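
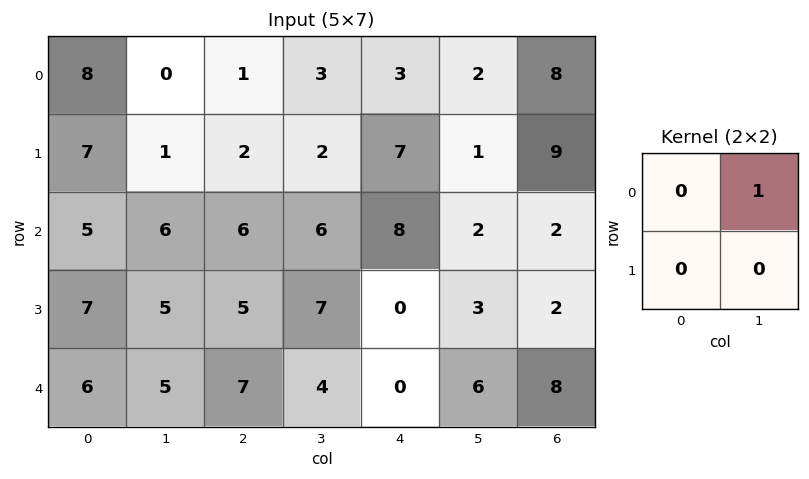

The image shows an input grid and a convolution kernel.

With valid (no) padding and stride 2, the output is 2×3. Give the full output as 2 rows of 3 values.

Output[0,0]: The receptive field on the input at this output position is [8 0 / 7 1]. Elementwise product with the kernel and sum: 0·1.

0 3 2
6 6 2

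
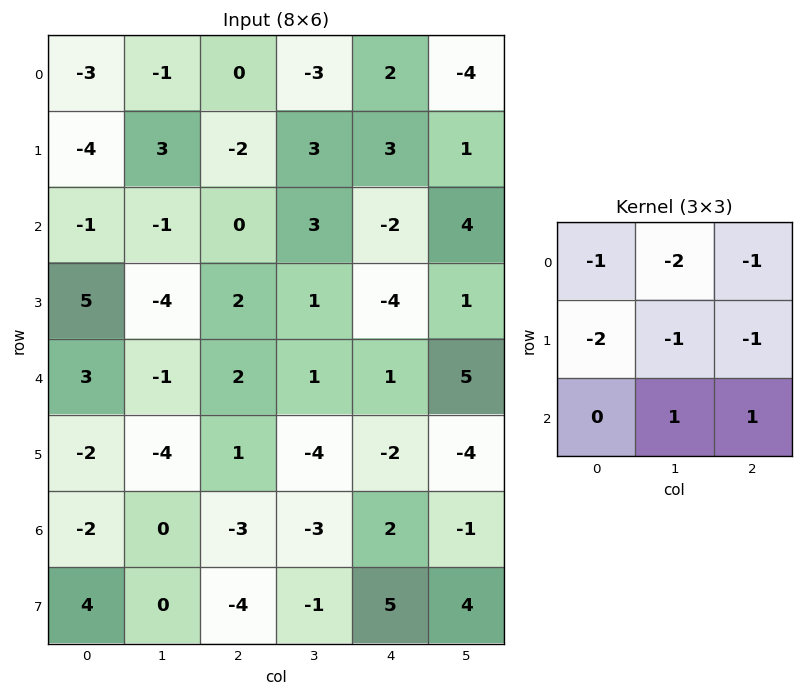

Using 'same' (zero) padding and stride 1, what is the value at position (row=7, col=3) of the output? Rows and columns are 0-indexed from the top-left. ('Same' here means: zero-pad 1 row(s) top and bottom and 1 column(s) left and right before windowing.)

The receptive field on the zero-padded input at this output position is [-3 -3 2 / -4 -1 5 / 0 0 0]. Elementwise product with the kernel and sum: -3·-1 + -3·-2 + 2·-1 + -4·-2 + -1·-1 + 5·-1 + 0·1 + 0·1.

11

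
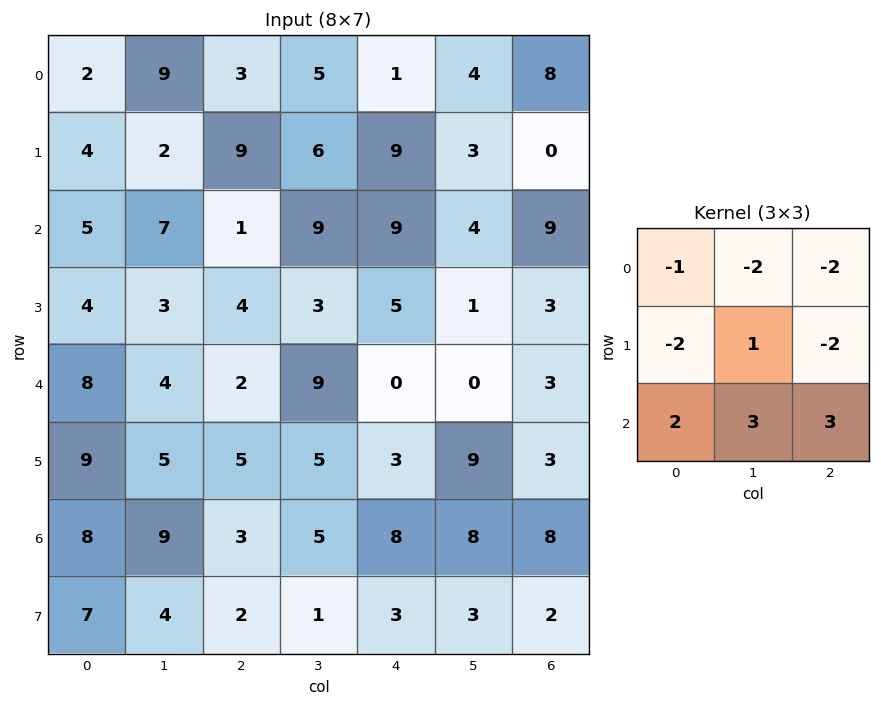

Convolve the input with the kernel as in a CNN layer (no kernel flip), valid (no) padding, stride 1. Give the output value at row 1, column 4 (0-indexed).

-25

The receptive field on the input at this output position is [9 3 0 / 9 4 9 / 5 1 3]. Elementwise product with the kernel and sum: 9·-1 + 3·-2 + 0·-2 + 9·-2 + 4·1 + 9·-2 + 5·2 + 1·3 + 3·3.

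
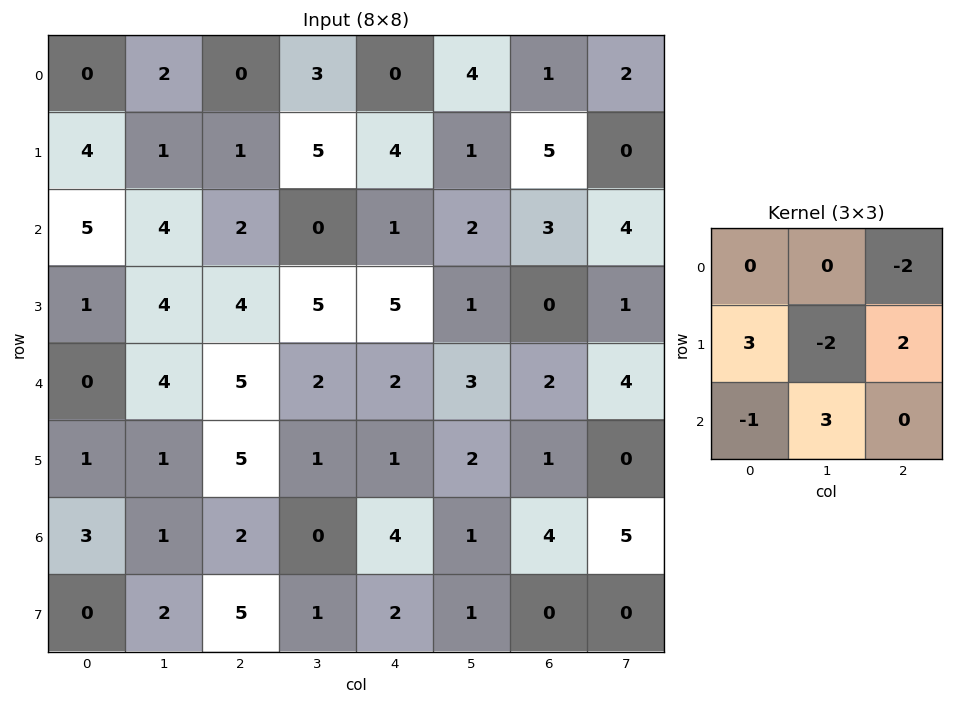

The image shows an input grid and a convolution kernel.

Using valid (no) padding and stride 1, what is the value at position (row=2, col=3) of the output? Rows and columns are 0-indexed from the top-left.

7

The receptive field on the input at this output position is [0 1 2 / 5 5 1 / 2 2 3]. Elementwise product with the kernel and sum: 2·-2 + 5·3 + 5·-2 + 1·2 + 2·-1 + 2·3.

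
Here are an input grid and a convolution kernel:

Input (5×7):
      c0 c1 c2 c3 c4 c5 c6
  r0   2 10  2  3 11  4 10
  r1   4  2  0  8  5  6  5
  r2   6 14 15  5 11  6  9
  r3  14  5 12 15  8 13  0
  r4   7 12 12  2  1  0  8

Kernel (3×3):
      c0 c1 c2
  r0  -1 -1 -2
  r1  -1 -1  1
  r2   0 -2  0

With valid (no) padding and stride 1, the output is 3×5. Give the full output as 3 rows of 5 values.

-50 -42 -40 -51 -53
-21 -66 -57 -51 -55
-81 -65 -65 -40 -56

Output[0,0]: The receptive field on the input at this output position is [2 10 2 / 4 2 0 / 6 14 15]. Elementwise product with the kernel and sum: 2·-1 + 10·-1 + 2·-2 + 4·-1 + 2·-1 + 0·1 + 14·-2.
Output[0,1]: The receptive field on the input at this output position is [10 2 3 / 2 0 8 / 14 15 5]. Elementwise product with the kernel and sum: 10·-1 + 2·-1 + 3·-2 + 2·-1 + 0·-1 + 8·1 + 15·-2.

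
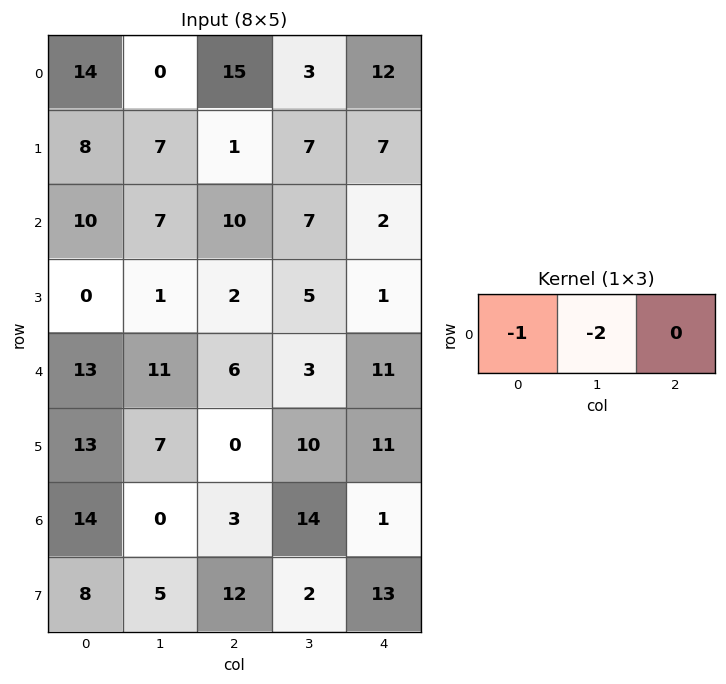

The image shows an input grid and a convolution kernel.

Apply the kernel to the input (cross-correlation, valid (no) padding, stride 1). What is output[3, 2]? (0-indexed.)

-12

The receptive field on the input at this output position is [2 5 1]. Elementwise product with the kernel and sum: 2·-1 + 5·-2.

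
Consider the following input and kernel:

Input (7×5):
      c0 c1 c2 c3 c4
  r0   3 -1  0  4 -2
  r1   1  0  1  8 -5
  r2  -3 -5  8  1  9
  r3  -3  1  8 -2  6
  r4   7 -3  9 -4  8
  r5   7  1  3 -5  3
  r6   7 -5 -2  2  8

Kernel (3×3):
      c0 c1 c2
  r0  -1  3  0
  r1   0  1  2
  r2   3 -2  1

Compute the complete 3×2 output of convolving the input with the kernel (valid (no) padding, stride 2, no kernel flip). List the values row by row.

Output[0,0]: The receptive field on the input at this output position is [3 -1 0 / 1 0 1 / -3 -5 8]. Elementwise product with the kernel and sum: 3·-1 + -1·3 + 0·1 + 1·2 + -3·3 + -5·-2 + 8·1.

5 41
41 48
20 -22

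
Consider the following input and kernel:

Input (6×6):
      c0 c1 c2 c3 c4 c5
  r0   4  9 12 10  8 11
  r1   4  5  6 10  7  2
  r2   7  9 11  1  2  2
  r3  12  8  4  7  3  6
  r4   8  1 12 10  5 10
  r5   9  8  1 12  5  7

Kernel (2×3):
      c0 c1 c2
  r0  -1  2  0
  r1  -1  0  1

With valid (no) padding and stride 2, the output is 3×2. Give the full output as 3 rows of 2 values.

Output[0,0]: The receptive field on the input at this output position is [4 9 12 / 4 5 6]. Elementwise product with the kernel and sum: 4·-1 + 9·2 + 4·-1 + 6·1.
Output[0,1]: The receptive field on the input at this output position is [12 10 8 / 6 10 7]. Elementwise product with the kernel and sum: 12·-1 + 10·2 + 6·-1 + 7·1.

16 9
3 -10
-14 12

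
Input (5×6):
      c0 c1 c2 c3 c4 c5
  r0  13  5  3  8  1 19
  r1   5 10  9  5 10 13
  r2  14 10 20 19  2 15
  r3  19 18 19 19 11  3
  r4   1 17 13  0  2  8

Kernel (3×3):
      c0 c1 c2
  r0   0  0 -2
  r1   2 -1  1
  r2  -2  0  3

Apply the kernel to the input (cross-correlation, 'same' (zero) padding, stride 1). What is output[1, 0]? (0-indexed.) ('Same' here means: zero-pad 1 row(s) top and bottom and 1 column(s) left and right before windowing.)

25

The receptive field on the zero-padded input at this output position is [0 13 5 / 0 5 10 / 0 14 10]. Elementwise product with the kernel and sum: 5·-2 + 0·2 + 5·-1 + 10·1 + 0·-2 + 10·3.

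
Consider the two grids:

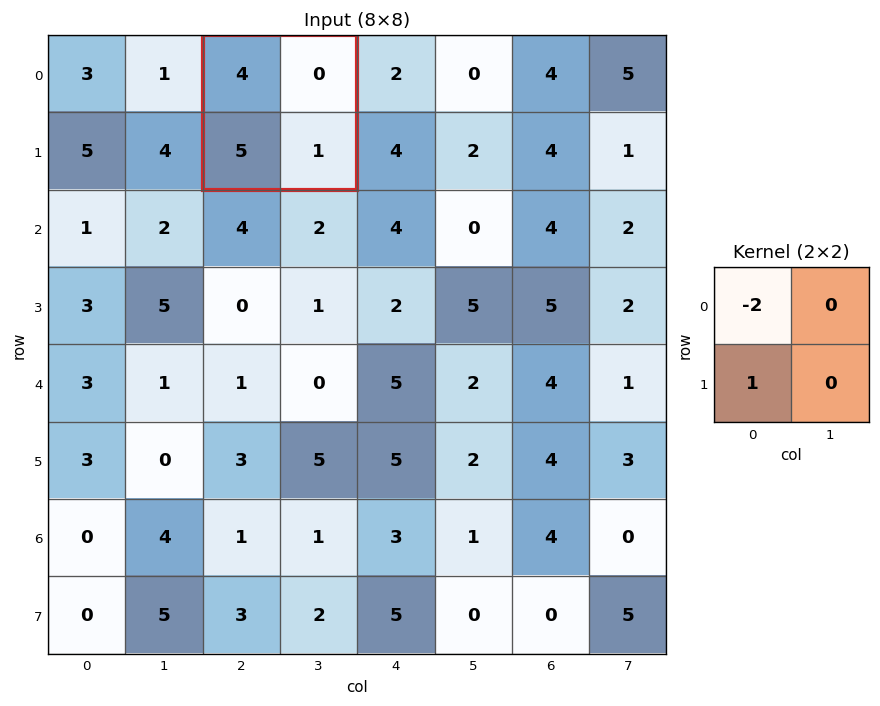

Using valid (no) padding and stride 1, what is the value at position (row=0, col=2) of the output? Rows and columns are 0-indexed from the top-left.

-3

The receptive field on the input at this output position is [4 0 / 5 1]. Elementwise product with the kernel and sum: 4·-2 + 5·1.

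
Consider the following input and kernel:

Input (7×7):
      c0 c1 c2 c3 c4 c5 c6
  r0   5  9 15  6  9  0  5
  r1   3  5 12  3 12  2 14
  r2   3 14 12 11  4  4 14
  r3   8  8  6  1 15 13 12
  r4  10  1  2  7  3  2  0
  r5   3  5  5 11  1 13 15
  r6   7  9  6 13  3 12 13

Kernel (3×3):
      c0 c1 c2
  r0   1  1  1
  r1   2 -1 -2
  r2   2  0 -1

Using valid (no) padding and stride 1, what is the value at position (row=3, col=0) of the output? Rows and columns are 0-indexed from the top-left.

The receptive field on the input at this output position is [8 8 6 / 10 1 2 / 3 5 5]. Elementwise product with the kernel and sum: 8·1 + 8·1 + 6·1 + 10·2 + 1·-1 + 2·-2 + 3·2 + 5·-1.

38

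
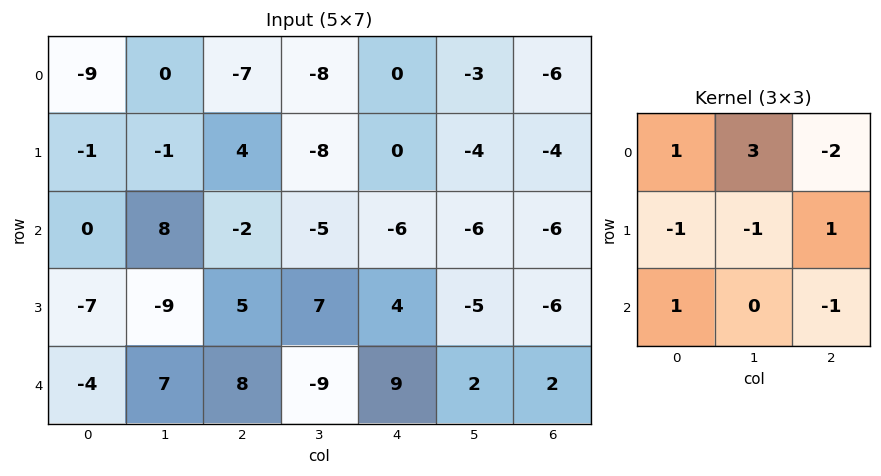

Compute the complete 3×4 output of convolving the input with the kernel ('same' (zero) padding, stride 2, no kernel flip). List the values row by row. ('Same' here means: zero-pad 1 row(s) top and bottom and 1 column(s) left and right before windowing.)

Output[0,0]: The receptive field on the zero-padded input at this output position is [0 0 0 / 0 -9 0 / 0 -1 -1]. Elementwise product with the kernel and sum: 0·1 + 0·3 + 0·-2 + 0·-1 + -9·-1 + 0·1 + 0·1 + -1·-1.
Output[0,1]: The receptive field on the zero-padded input at this output position is [0 0 0 / 0 -7 -8 / -1 4 -8]. Elementwise product with the kernel and sum: 0·1 + 0·3 + 0·-2 + 0·-1 + -7·-1 + -8·1 + -1·1 + -8·-1.

10 6 1 5
16 0 17 -9
8 -32 31 -27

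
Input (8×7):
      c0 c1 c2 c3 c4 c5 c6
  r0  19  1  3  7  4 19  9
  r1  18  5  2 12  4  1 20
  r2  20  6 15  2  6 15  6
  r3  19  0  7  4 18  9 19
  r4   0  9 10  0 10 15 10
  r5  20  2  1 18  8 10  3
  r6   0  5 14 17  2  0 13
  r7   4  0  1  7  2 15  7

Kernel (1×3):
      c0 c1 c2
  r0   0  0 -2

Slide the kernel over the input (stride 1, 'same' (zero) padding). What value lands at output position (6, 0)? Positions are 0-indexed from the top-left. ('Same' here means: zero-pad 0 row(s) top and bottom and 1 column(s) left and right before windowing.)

The receptive field on the zero-padded input at this output position is [0 0 5]. Elementwise product with the kernel and sum: 5·-2.

-10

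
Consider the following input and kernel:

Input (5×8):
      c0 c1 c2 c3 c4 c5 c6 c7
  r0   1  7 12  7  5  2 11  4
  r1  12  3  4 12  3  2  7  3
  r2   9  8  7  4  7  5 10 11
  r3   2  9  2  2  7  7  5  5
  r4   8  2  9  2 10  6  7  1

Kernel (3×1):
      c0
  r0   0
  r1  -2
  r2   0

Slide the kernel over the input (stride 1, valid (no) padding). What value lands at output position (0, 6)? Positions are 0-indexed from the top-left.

-14

The receptive field on the input at this output position is [11 / 7 / 10]. Elementwise product with the kernel and sum: 7·-2.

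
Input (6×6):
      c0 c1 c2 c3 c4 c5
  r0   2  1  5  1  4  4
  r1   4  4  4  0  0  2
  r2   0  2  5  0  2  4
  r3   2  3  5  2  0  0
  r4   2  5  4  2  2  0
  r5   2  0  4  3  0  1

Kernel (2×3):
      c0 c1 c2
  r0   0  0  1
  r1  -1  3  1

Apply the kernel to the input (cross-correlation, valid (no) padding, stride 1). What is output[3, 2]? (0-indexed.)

4

The receptive field on the input at this output position is [5 2 0 / 4 2 2]. Elementwise product with the kernel and sum: 0·1 + 4·-1 + 2·3 + 2·1.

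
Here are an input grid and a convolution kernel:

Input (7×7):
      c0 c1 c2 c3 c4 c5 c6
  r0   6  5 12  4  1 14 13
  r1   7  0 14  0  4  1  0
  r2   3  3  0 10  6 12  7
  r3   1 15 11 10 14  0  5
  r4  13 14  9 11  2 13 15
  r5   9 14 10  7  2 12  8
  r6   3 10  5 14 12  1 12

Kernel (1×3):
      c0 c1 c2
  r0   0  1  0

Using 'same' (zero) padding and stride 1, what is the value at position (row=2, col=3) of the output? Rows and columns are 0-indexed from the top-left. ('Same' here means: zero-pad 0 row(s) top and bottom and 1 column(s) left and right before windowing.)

The receptive field on the zero-padded input at this output position is [0 10 6]. Elementwise product with the kernel and sum: 10·1.

10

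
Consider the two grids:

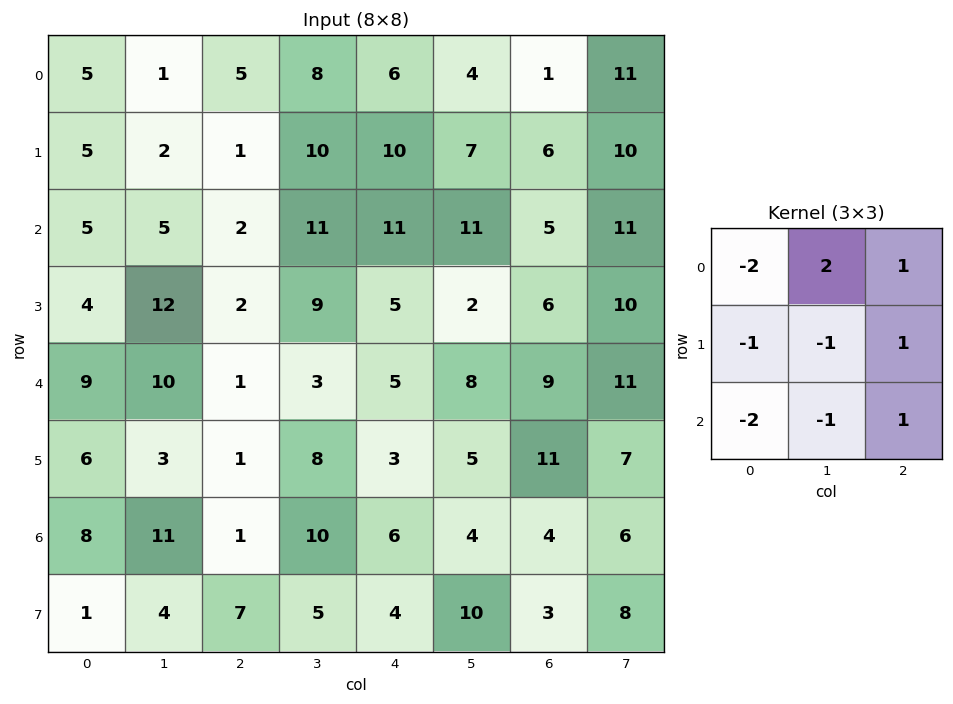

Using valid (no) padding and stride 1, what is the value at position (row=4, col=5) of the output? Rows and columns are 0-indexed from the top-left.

-2

The receptive field on the input at this output position is [8 9 11 / 5 11 7 / 4 4 6]. Elementwise product with the kernel and sum: 8·-2 + 9·2 + 11·1 + 5·-1 + 11·-1 + 7·1 + 4·-2 + 4·-1 + 6·1.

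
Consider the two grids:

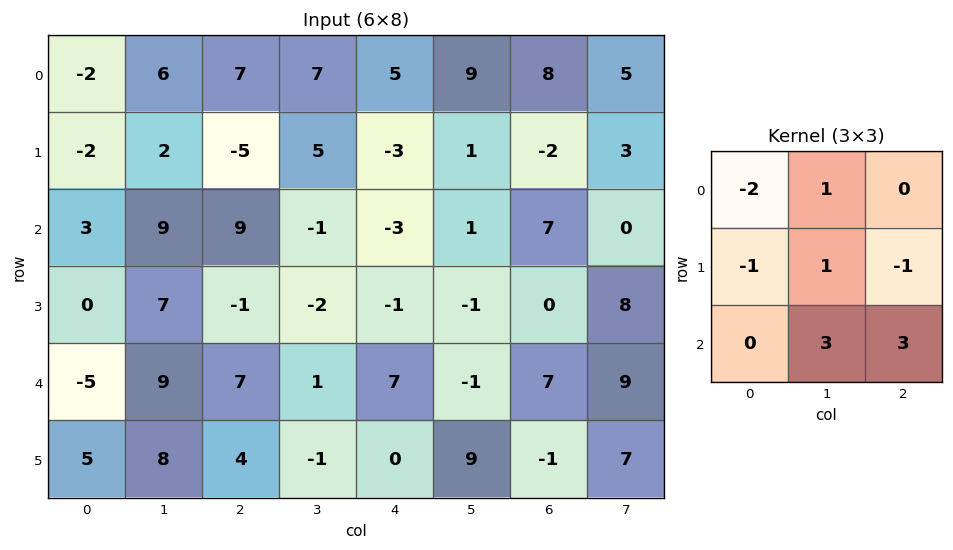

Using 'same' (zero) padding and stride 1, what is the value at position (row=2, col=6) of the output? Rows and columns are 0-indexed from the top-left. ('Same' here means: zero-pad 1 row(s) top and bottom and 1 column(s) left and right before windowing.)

The receptive field on the zero-padded input at this output position is [1 -2 3 / 1 7 0 / -1 0 8]. Elementwise product with the kernel and sum: 1·-2 + -2·1 + 1·-1 + 7·1 + 0·-1 + 0·3 + 8·3.

26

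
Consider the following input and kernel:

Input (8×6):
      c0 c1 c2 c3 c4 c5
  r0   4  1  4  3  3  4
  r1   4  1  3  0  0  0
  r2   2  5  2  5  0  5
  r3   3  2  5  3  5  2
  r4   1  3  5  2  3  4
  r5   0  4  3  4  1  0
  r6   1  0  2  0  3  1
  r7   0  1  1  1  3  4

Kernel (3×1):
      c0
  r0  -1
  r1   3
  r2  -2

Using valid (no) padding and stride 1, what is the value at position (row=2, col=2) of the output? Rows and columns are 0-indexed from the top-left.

The receptive field on the input at this output position is [2 / 5 / 5]. Elementwise product with the kernel and sum: 2·-1 + 5·3 + 5·-2.

3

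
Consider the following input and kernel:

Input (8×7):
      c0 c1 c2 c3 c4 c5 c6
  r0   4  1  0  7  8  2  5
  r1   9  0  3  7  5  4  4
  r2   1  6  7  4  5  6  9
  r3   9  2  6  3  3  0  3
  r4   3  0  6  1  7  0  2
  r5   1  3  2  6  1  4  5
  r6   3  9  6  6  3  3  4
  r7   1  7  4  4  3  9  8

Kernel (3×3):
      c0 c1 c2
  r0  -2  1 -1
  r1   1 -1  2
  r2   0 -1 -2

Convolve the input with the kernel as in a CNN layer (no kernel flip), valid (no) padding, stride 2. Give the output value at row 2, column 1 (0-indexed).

-32

The receptive field on the input at this output position is [6 1 7 / 2 6 1 / 6 6 3]. Elementwise product with the kernel and sum: 6·-2 + 1·1 + 7·-1 + 2·1 + 6·-1 + 1·2 + 6·-1 + 3·-2.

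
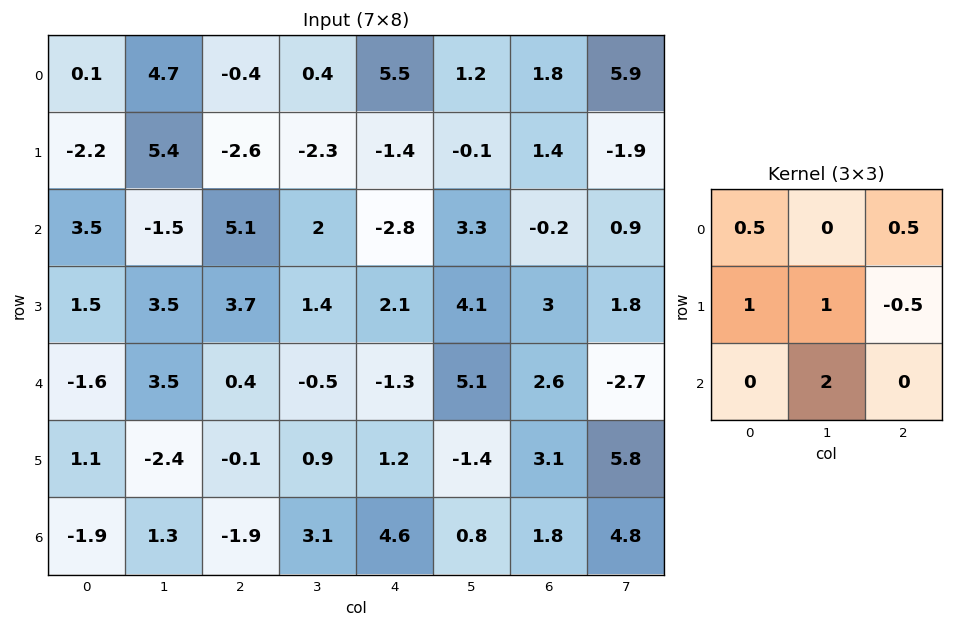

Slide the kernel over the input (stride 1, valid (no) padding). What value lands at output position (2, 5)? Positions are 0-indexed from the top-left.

13.5

The receptive field on the input at this output position is [3.3 -0.2 0.9 / 4.1 3 1.8 / 5.1 2.6 -2.7]. Elementwise product with the kernel and sum: 3.3·0.5 + 0.9·0.5 + 4.1·1 + 3·1 + 1.8·-0.5 + 2.6·2.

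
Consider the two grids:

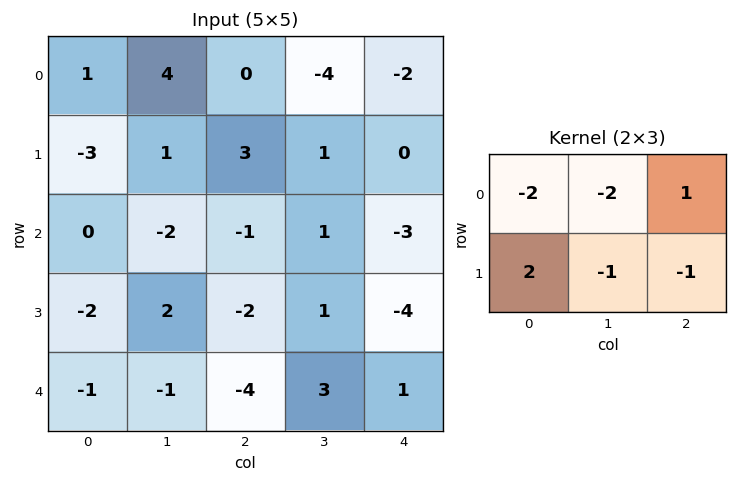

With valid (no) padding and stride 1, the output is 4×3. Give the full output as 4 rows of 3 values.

Output[0,0]: The receptive field on the input at this output position is [1 4 0 / -3 1 3]. Elementwise product with the kernel and sum: 1·-2 + 4·-2 + 0·1 + -3·2 + 1·-1 + 3·-1.

-20 -14 11
10 -11 -8
-1 12 -4
1 0 -14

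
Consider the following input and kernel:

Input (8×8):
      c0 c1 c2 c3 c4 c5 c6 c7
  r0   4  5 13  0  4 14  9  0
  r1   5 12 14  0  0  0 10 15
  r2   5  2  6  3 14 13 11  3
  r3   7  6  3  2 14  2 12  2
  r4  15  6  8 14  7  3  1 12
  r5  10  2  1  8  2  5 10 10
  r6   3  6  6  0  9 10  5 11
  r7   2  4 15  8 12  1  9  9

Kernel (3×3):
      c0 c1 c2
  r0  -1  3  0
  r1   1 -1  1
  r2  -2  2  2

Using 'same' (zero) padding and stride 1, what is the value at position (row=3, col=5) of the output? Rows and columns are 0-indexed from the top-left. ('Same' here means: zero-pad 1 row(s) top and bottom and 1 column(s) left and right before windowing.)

The receptive field on the zero-padded input at this output position is [14 13 11 / 14 2 12 / 7 3 1]. Elementwise product with the kernel and sum: 14·-1 + 13·3 + 14·1 + 2·-1 + 12·1 + 7·-2 + 3·2 + 1·2.

43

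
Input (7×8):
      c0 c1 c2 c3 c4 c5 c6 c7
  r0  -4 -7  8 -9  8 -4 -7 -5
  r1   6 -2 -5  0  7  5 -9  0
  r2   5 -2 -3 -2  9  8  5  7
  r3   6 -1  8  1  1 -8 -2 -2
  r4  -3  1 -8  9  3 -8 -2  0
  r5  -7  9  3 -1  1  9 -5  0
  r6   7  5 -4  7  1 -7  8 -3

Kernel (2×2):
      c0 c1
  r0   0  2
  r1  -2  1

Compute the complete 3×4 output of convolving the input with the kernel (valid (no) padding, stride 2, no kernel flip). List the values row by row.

Output[0,0]: The receptive field on the input at this output position is [-4 -7 / 6 -2]. Elementwise product with the kernel and sum: -7·2 + 6·-2 + -2·1.

-28 -8 -17 8
-17 -19 6 16
25 11 -9 10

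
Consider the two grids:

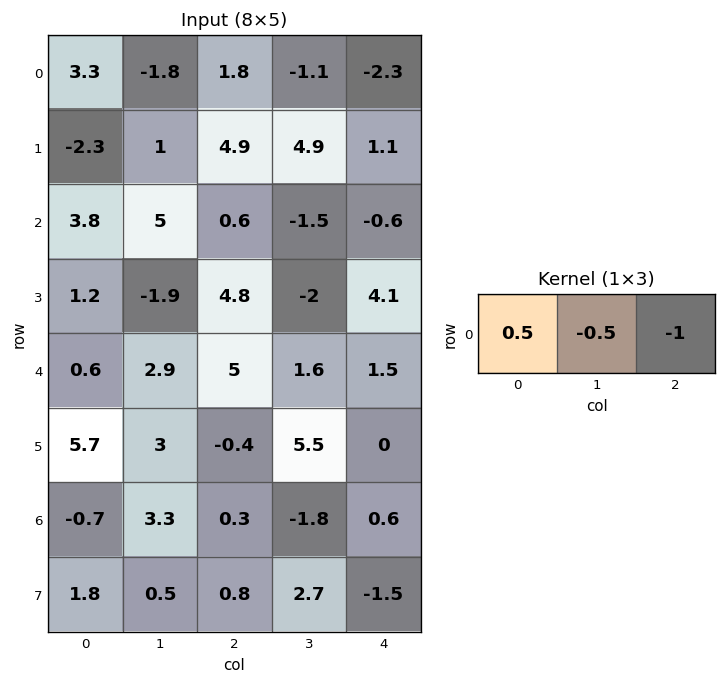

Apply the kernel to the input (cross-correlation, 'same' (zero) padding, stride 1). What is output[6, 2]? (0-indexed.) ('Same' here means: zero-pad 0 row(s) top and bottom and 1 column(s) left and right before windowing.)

3.3

The receptive field on the zero-padded input at this output position is [3.3 0.3 -1.8]. Elementwise product with the kernel and sum: 3.3·0.5 + 0.3·-0.5 + -1.8·-1.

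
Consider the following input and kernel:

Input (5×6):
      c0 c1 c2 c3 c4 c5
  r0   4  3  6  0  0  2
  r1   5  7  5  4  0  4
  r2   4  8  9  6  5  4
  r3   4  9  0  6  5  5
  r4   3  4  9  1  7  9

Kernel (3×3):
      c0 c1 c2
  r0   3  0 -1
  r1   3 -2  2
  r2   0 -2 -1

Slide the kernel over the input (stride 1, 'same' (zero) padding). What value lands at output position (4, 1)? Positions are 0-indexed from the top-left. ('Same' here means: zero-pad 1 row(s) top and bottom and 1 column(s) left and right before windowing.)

The receptive field on the zero-padded input at this output position is [4 9 0 / 3 4 9 / 0 0 0]. Elementwise product with the kernel and sum: 4·3 + 0·-1 + 3·3 + 4·-2 + 9·2 + 0·-2 + 0·-1.

31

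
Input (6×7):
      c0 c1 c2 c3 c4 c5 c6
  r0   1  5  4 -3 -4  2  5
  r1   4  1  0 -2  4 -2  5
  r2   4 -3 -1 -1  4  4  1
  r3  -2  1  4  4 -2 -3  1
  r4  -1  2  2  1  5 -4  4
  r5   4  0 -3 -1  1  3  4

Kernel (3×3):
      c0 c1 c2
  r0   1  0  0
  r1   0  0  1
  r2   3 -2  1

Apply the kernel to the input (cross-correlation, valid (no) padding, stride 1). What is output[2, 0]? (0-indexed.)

3

The receptive field on the input at this output position is [4 -3 -1 / -2 1 4 / -1 2 2]. Elementwise product with the kernel and sum: 4·1 + 4·1 + -1·3 + 2·-2 + 2·1.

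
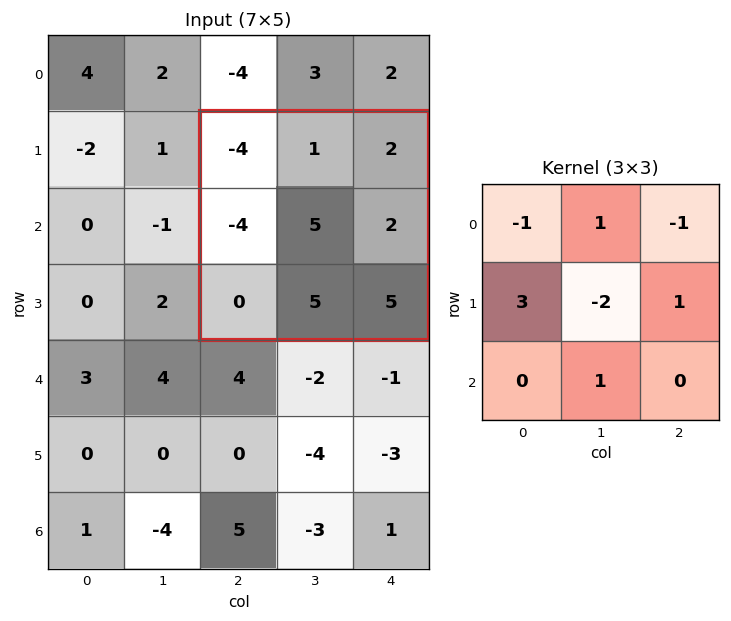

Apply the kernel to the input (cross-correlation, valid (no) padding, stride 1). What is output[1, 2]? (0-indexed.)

-12

The receptive field on the input at this output position is [-4 1 2 / -4 5 2 / 0 5 5]. Elementwise product with the kernel and sum: -4·-1 + 1·1 + 2·-1 + -4·3 + 5·-2 + 2·1 + 5·1.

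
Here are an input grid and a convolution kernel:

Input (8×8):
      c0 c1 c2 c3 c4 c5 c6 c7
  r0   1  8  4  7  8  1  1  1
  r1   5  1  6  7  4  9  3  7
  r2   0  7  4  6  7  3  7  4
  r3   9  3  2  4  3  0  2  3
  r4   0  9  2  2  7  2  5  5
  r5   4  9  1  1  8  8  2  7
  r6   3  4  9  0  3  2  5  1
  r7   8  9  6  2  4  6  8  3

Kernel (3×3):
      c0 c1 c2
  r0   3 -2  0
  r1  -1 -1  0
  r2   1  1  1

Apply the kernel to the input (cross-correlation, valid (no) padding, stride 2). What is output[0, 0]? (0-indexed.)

The receptive field on the input at this output position is [1 8 4 / 5 1 6 / 0 7 4]. Elementwise product with the kernel and sum: 1·3 + 8·-2 + 5·-1 + 1·-1 + 0·1 + 7·1 + 4·1.

-8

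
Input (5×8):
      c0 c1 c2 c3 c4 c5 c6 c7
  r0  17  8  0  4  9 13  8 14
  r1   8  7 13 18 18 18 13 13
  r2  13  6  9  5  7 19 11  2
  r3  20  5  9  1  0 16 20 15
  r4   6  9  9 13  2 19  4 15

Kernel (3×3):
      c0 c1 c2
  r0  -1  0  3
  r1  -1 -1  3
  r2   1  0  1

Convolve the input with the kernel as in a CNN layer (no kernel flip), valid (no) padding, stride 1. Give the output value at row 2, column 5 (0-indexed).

The receptive field on the input at this output position is [19 11 2 / 16 20 15 / 19 4 15]. Elementwise product with the kernel and sum: 19·-1 + 2·3 + 16·-1 + 20·-1 + 15·3 + 19·1 + 15·1.

30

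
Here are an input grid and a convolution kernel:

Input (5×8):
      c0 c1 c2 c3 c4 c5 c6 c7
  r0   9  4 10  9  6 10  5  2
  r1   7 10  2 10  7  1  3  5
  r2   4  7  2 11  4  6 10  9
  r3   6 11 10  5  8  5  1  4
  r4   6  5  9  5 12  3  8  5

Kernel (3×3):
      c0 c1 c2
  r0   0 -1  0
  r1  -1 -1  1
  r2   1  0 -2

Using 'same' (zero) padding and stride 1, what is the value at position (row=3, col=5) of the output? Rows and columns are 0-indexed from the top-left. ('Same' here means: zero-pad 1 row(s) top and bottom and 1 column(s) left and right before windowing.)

-22

The receptive field on the zero-padded input at this output position is [4 6 10 / 8 5 1 / 12 3 8]. Elementwise product with the kernel and sum: 6·-1 + 8·-1 + 5·-1 + 1·1 + 12·1 + 8·-2.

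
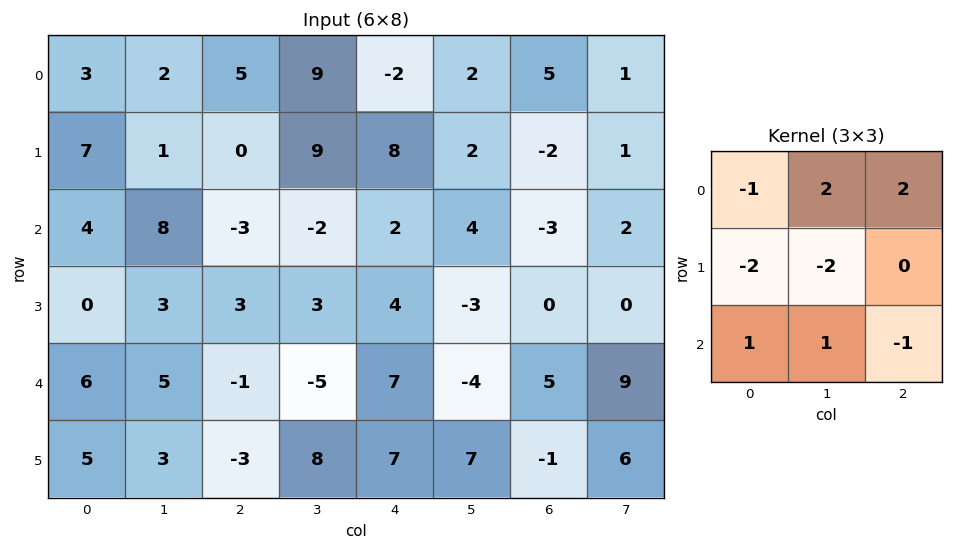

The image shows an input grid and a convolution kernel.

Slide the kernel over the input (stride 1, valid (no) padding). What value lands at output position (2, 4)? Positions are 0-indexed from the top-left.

-4

The receptive field on the input at this output position is [2 4 -3 / 4 -3 0 / 7 -4 5]. Elementwise product with the kernel and sum: 2·-1 + 4·2 + -3·2 + 4·-2 + -3·-2 + 7·1 + -4·1 + 5·-1.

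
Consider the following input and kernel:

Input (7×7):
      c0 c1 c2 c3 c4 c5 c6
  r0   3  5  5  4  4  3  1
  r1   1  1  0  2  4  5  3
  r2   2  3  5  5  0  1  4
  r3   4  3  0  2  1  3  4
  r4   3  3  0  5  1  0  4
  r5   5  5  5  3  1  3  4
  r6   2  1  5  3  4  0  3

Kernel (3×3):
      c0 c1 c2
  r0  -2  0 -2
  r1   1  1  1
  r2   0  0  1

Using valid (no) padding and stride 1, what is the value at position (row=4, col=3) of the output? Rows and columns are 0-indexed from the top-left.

The receptive field on the input at this output position is [5 1 0 / 3 1 3 / 3 4 0]. Elementwise product with the kernel and sum: 5·-2 + 0·-2 + 3·1 + 1·1 + 3·1 + 0·1.

-3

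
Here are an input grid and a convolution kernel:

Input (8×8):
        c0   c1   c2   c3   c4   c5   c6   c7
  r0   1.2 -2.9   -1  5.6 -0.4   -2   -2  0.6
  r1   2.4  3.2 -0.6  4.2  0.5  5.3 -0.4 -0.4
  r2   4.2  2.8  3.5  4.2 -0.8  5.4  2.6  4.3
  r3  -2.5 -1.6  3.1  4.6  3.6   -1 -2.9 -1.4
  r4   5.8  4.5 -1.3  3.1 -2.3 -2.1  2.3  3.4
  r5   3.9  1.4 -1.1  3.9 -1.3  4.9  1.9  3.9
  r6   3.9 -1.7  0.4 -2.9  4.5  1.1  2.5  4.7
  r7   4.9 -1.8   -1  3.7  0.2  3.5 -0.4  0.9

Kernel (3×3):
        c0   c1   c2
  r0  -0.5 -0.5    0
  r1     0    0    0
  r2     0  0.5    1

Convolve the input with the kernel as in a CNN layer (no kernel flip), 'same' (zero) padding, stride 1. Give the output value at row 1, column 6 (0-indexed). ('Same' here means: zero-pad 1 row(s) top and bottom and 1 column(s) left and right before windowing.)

7.6

The receptive field on the zero-padded input at this output position is [-2 -2 0.6 / 5.3 -0.4 -0.4 / 5.4 2.6 4.3]. Elementwise product with the kernel and sum: -2·-0.5 + -2·-0.5 + 2.6·0.5 + 4.3·1.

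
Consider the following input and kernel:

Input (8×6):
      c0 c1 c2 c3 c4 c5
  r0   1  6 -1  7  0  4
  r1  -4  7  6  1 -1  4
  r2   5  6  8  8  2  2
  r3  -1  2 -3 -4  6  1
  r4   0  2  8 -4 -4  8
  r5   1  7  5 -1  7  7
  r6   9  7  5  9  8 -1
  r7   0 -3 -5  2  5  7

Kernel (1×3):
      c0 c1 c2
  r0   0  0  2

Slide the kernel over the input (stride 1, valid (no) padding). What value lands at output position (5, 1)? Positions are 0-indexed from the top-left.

The receptive field on the input at this output position is [7 5 -1]. Elementwise product with the kernel and sum: -1·2.

-2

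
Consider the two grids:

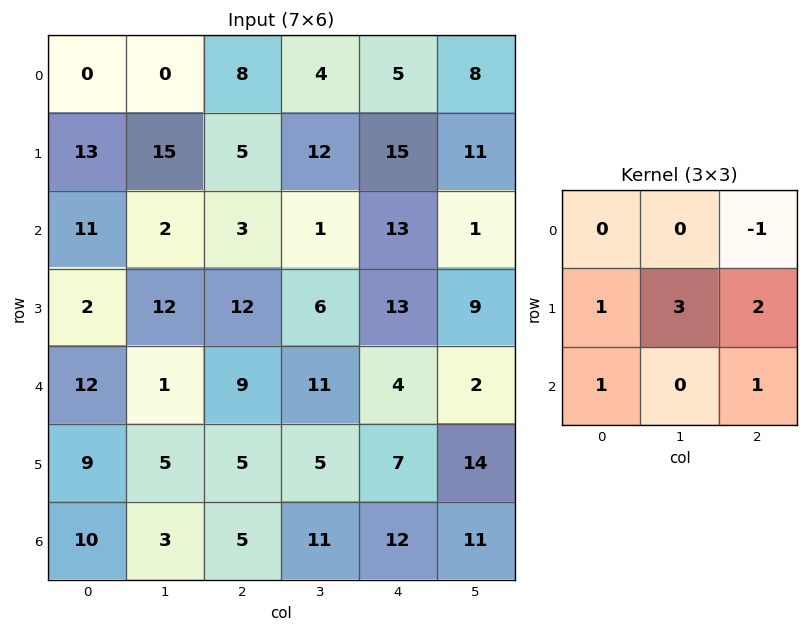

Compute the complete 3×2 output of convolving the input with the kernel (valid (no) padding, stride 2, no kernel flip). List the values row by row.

74 82
80 56
40 47

Output[0,0]: The receptive field on the input at this output position is [0 0 8 / 13 15 5 / 11 2 3]. Elementwise product with the kernel and sum: 8·-1 + 13·1 + 15·3 + 5·2 + 11·1 + 3·1.
Output[0,1]: The receptive field on the input at this output position is [8 4 5 / 5 12 15 / 3 1 13]. Elementwise product with the kernel and sum: 5·-1 + 5·1 + 12·3 + 15·2 + 3·1 + 13·1.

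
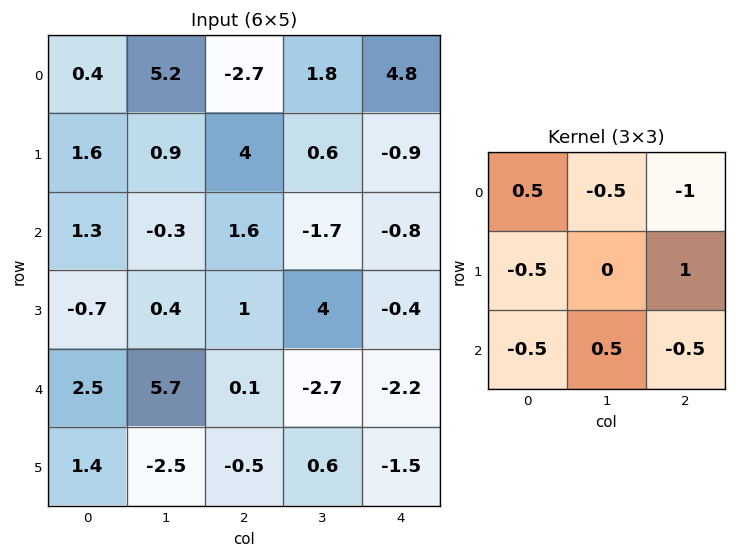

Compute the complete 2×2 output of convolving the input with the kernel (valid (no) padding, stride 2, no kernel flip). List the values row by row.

1.9 -11.2
2.1 1.25

Output[0,0]: The receptive field on the input at this output position is [0.4 5.2 -2.7 / 1.6 0.9 4 / 1.3 -0.3 1.6]. Elementwise product with the kernel and sum: 0.4·0.5 + 5.2·-0.5 + -2.7·-1 + 1.6·-0.5 + 4·1 + 1.3·-0.5 + -0.3·0.5 + 1.6·-0.5.
Output[0,1]: The receptive field on the input at this output position is [-2.7 1.8 4.8 / 4 0.6 -0.9 / 1.6 -1.7 -0.8]. Elementwise product with the kernel and sum: -2.7·0.5 + 1.8·-0.5 + 4.8·-1 + 4·-0.5 + -0.9·1 + 1.6·-0.5 + -1.7·0.5 + -0.8·-0.5.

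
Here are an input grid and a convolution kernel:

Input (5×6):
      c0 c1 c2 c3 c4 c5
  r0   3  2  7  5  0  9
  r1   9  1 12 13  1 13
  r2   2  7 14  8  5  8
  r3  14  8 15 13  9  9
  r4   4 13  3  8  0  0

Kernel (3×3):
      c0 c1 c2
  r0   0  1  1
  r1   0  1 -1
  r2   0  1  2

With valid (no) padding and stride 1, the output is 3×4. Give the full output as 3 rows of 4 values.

Output[0,0]: The receptive field on the input at this output position is [3 2 7 / 9 1 12 / 2 7 14]. Elementwise product with the kernel and sum: 2·1 + 7·1 + 1·1 + 12·-1 + 7·1 + 14·2.

33 41 35 18
44 72 48 38
33 43 25 13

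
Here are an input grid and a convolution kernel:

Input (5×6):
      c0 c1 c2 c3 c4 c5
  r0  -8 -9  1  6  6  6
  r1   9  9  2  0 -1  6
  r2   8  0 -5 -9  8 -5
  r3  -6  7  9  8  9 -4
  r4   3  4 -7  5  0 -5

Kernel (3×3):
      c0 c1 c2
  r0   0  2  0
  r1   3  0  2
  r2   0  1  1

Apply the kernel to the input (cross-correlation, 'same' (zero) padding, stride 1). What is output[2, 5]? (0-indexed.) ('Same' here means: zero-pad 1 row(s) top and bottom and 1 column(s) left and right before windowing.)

The receptive field on the zero-padded input at this output position is [-1 6 0 / 8 -5 0 / 9 -4 0]. Elementwise product with the kernel and sum: 6·2 + 8·3 + 0·2 + -4·1 + 0·1.

32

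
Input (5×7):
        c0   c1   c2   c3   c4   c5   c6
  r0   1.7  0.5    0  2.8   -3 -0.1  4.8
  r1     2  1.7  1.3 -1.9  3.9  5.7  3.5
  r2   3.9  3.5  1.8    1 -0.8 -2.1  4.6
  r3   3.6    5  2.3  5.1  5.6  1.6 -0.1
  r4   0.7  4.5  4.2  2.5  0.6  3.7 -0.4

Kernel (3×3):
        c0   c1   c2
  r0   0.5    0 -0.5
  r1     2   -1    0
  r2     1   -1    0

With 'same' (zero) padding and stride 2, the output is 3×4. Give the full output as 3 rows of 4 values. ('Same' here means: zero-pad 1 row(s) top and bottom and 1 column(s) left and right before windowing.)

Output[0,0]: The receptive field on the zero-padded input at this output position is [0 0 0 / 0 1.7 0.5 / 0 2 1.7]. Elementwise product with the kernel and sum: 0·0.5 + 0·-0.5 + 0·2 + 1.7·-1 + 0·1 + 2·-1.

-3.7 1.4 2.8 -2.8
-8.35 9.7 -1.5 -4.25
-3.2 4.75 6.15 8.6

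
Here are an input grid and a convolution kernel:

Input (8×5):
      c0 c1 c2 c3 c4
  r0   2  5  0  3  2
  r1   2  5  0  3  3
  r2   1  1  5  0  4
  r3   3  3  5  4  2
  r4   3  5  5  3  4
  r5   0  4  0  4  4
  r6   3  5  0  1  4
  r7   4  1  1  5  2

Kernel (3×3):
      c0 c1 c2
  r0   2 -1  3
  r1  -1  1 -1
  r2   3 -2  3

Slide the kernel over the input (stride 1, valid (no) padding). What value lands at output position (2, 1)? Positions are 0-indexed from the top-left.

9

The receptive field on the input at this output position is [1 5 0 / 3 5 4 / 5 5 3]. Elementwise product with the kernel and sum: 1·2 + 5·-1 + 0·3 + 3·-1 + 5·1 + 4·-1 + 5·3 + 5·-2 + 3·3.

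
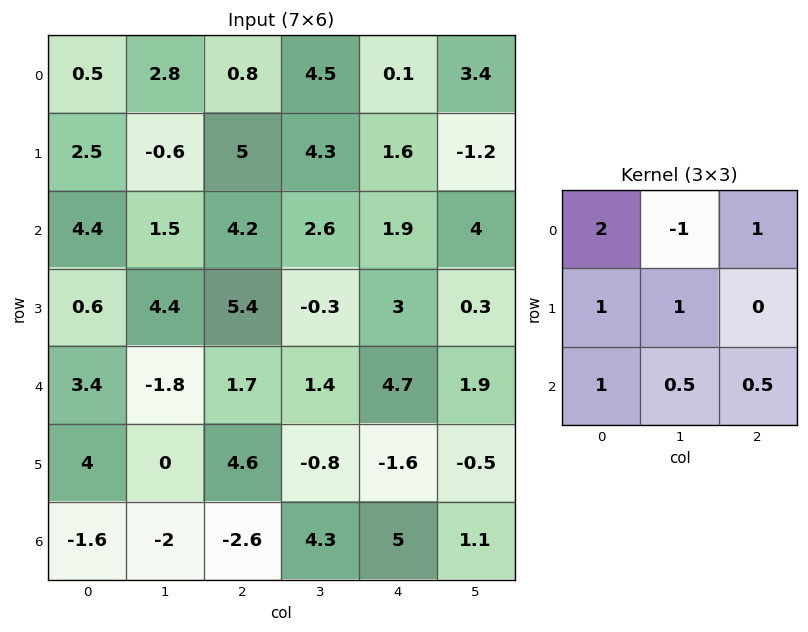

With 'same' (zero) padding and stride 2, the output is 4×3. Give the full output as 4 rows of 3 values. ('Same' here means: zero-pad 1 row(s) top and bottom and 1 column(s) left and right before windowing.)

1.45 7.65 9.1
3.8 10.75 11.65
9.2 4.9 0.95
-5.6 -10 8.8

Output[0,0]: The receptive field on the zero-padded input at this output position is [0 0 0 / 0 0.5 2.8 / 0 2.5 -0.6]. Elementwise product with the kernel and sum: 0·2 + 0·-1 + 0·1 + 0·1 + 0.5·1 + 0·1 + 2.5·0.5 + -0.6·0.5.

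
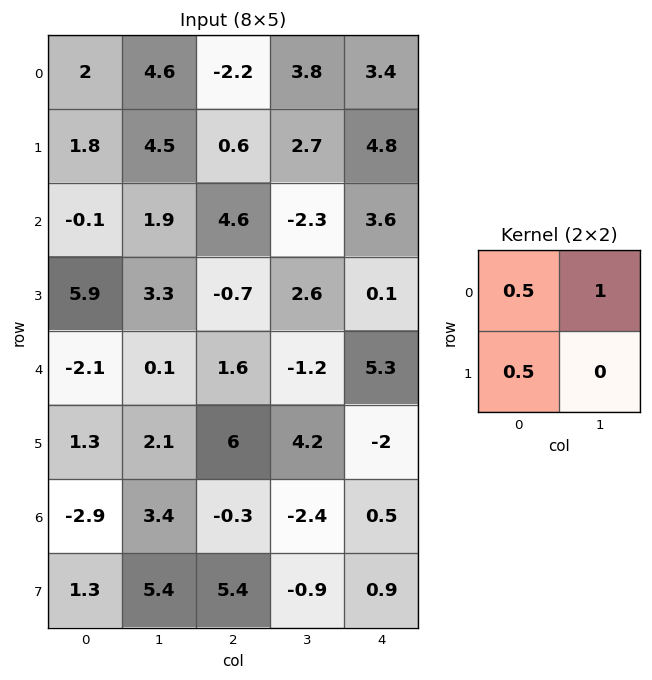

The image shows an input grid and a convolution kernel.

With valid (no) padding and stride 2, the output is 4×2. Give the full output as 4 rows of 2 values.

6.5 3
4.8 -0.35
-0.3 2.6
2.6 0.15

Output[0,0]: The receptive field on the input at this output position is [2 4.6 / 1.8 4.5]. Elementwise product with the kernel and sum: 2·0.5 + 4.6·1 + 1.8·0.5.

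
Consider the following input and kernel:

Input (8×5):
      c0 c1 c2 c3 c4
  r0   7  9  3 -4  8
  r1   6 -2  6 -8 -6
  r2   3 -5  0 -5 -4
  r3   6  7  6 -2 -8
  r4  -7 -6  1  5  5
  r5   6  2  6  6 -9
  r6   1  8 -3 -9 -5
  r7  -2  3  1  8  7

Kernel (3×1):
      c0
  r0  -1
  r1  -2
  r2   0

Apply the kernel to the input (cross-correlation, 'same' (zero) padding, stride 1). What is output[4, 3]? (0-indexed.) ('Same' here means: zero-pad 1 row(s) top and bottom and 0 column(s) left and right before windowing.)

-8

The receptive field on the zero-padded input at this output position is [-2 / 5 / 6]. Elementwise product with the kernel and sum: -2·-1 + 5·-2.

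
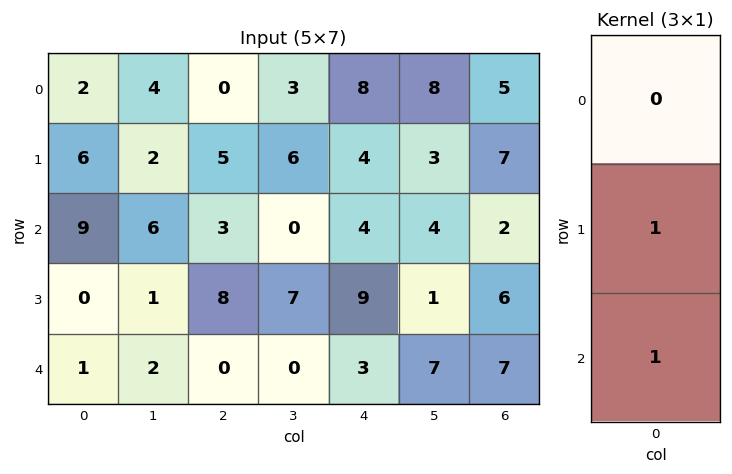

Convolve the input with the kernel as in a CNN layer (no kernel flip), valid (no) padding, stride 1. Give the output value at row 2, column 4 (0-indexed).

12

The receptive field on the input at this output position is [4 / 9 / 3]. Elementwise product with the kernel and sum: 9·1 + 3·1.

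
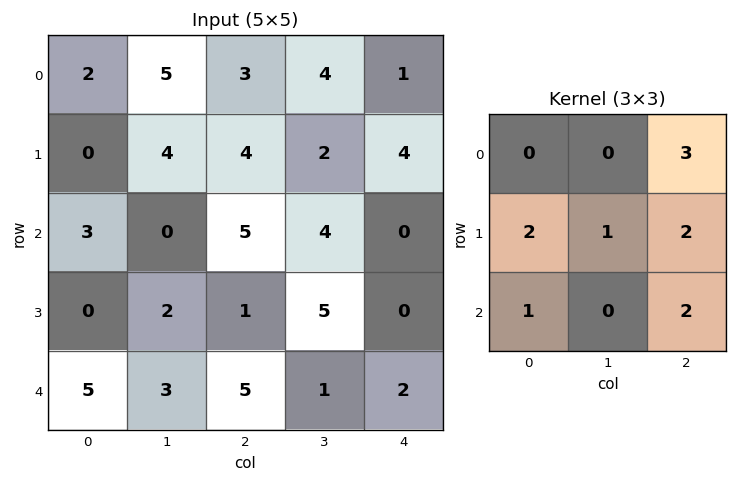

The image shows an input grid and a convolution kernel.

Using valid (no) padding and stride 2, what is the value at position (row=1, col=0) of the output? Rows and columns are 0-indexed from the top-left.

34

The receptive field on the input at this output position is [3 0 5 / 0 2 1 / 5 3 5]. Elementwise product with the kernel and sum: 5·3 + 0·2 + 2·1 + 1·2 + 5·1 + 5·2.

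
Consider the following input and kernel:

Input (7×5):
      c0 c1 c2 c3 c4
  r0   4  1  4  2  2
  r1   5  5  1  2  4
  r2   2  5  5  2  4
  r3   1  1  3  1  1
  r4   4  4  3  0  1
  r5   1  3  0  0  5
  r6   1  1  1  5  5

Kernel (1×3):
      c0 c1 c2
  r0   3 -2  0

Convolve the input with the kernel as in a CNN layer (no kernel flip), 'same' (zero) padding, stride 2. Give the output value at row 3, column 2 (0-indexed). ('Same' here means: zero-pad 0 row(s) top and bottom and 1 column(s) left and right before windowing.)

The receptive field on the zero-padded input at this output position is [5 5 0]. Elementwise product with the kernel and sum: 5·3 + 5·-2.

5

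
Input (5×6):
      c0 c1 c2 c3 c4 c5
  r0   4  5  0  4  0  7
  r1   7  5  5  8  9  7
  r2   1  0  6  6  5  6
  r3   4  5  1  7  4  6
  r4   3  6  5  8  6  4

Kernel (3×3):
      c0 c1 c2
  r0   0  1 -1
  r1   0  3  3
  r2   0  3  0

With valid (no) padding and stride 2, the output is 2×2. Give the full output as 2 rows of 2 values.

Output[0,0]: The receptive field on the input at this output position is [4 5 0 / 7 5 5 / 1 0 6]. Elementwise product with the kernel and sum: 5·1 + 0·-1 + 5·3 + 5·3 + 0·3.
Output[0,1]: The receptive field on the input at this output position is [0 4 0 / 5 8 9 / 6 6 5]. Elementwise product with the kernel and sum: 4·1 + 0·-1 + 8·3 + 9·3 + 6·3.

35 73
30 58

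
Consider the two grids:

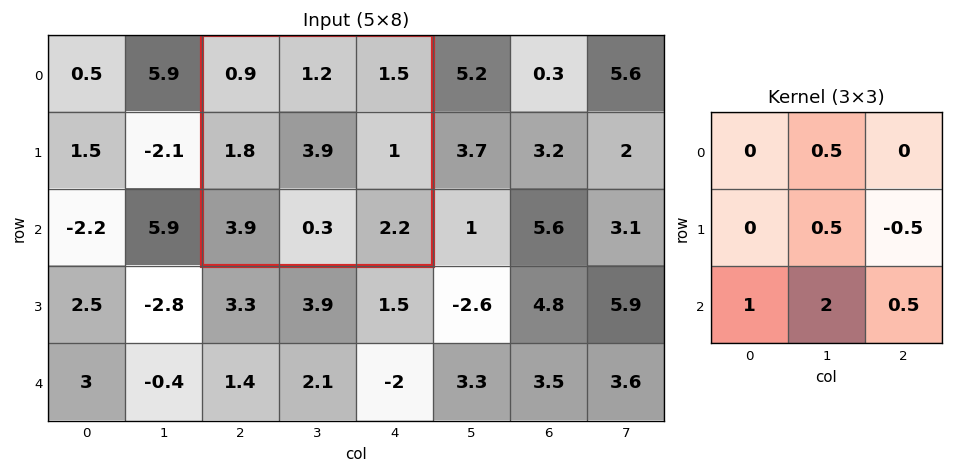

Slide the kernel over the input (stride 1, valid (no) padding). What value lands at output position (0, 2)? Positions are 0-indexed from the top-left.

The receptive field on the input at this output position is [0.9 1.2 1.5 / 1.8 3.9 1 / 3.9 0.3 2.2]. Elementwise product with the kernel and sum: 1.2·0.5 + 3.9·0.5 + 1·-0.5 + 3.9·1 + 0.3·2 + 2.2·0.5.

7.65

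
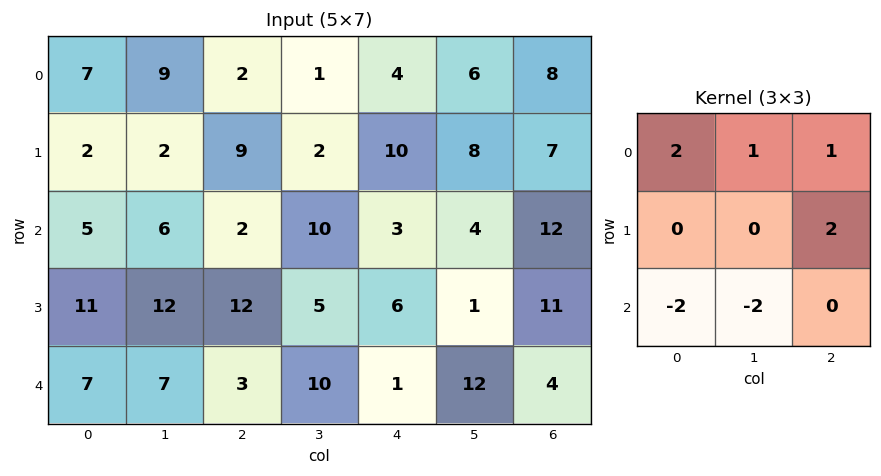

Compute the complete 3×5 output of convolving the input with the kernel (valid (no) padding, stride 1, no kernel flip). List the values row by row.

21 9 5 2 22
-27 -13 2 8 45
14 14 3 7 18

Output[0,0]: The receptive field on the input at this output position is [7 9 2 / 2 2 9 / 5 6 2]. Elementwise product with the kernel and sum: 7·2 + 9·1 + 2·1 + 9·2 + 5·-2 + 6·-2.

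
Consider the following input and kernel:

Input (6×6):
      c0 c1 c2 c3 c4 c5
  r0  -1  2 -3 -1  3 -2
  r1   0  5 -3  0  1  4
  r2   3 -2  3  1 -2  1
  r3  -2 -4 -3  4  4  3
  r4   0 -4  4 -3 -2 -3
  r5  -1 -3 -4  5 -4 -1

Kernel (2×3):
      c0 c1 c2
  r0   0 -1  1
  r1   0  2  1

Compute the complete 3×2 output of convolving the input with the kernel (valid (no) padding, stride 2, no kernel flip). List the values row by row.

2 5
-6 9
-2 7

Output[0,0]: The receptive field on the input at this output position is [-1 2 -3 / 0 5 -3]. Elementwise product with the kernel and sum: 2·-1 + -3·1 + 5·2 + -3·1.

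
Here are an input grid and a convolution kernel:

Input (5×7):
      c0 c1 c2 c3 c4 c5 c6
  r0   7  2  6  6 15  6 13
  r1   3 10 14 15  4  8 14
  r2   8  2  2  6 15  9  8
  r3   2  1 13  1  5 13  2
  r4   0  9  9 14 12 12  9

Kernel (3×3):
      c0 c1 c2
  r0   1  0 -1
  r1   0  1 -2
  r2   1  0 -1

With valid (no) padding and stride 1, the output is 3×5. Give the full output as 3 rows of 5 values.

Output[0,0]: The receptive field on the input at this output position is [7 2 6 / 3 10 14 / 8 2 2]. Elementwise product with the kernel and sum: 7·1 + 6·-1 + 10·1 + 14·-2 + 8·1 + 2·-1.

-11 -24 -15 -15 -11
-24 -15 -6 -8 -14
-28 2 -25 -22 19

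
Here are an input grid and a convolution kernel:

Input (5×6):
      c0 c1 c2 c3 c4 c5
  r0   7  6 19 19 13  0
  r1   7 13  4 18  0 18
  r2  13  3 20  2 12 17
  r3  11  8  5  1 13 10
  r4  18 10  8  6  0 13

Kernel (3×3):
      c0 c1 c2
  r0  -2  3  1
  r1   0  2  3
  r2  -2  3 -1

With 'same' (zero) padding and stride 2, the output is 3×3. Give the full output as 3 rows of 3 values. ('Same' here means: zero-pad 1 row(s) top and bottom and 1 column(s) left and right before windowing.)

40 63 -28
94 48 84
107 34 86

Output[0,0]: The receptive field on the zero-padded input at this output position is [0 0 0 / 0 7 6 / 0 7 13]. Elementwise product with the kernel and sum: 0·-2 + 0·3 + 0·1 + 7·2 + 6·3 + 0·-2 + 7·3 + 13·-1.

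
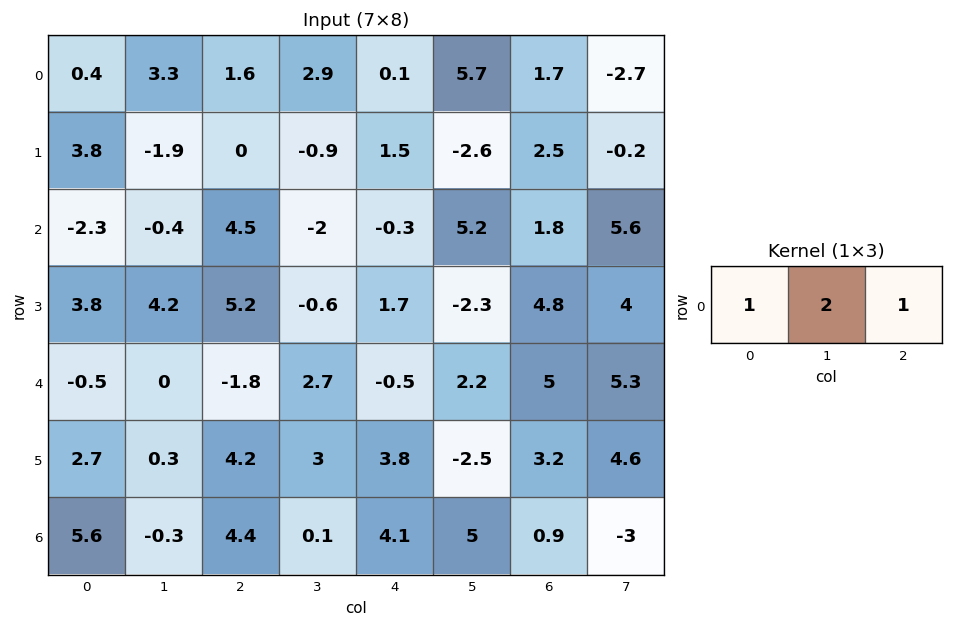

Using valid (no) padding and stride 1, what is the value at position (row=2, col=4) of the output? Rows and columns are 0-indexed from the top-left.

The receptive field on the input at this output position is [-0.3 5.2 1.8]. Elementwise product with the kernel and sum: -0.3·1 + 5.2·2 + 1.8·1.

11.9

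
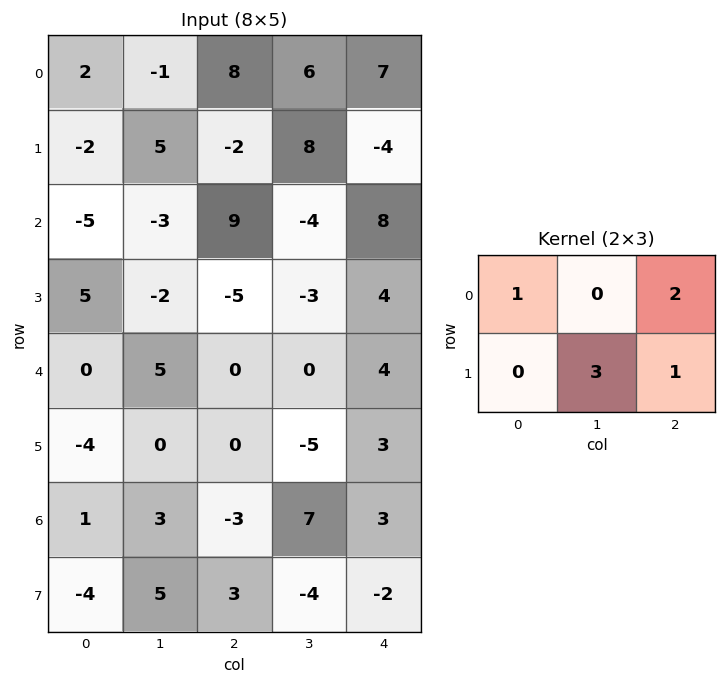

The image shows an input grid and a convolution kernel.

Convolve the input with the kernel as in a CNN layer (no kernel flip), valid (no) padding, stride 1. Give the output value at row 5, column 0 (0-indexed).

2

The receptive field on the input at this output position is [-4 0 0 / 1 3 -3]. Elementwise product with the kernel and sum: -4·1 + 0·2 + 3·3 + -3·1.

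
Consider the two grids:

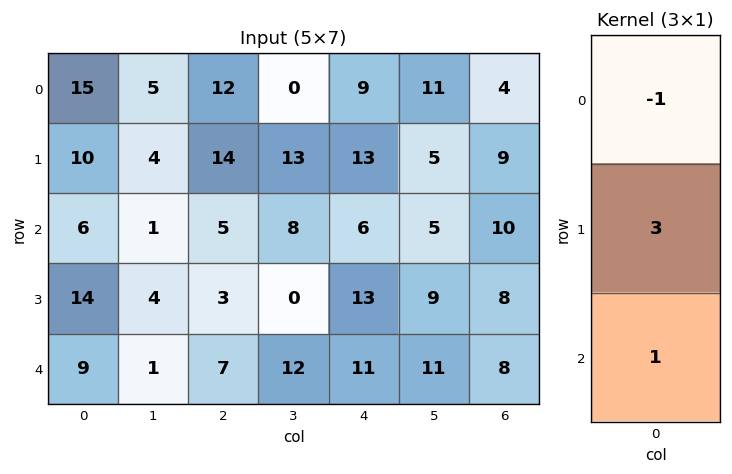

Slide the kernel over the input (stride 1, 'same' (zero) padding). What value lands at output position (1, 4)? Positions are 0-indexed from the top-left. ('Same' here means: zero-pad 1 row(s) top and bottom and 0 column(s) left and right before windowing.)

The receptive field on the zero-padded input at this output position is [9 / 13 / 6]. Elementwise product with the kernel and sum: 9·-1 + 13·3 + 6·1.

36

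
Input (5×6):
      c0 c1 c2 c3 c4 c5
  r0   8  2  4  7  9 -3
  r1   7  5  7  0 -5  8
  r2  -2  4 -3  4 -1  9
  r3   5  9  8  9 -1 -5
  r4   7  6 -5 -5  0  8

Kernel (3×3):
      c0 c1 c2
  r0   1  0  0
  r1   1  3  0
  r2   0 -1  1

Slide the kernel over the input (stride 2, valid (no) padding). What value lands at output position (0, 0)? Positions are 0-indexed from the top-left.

23

The receptive field on the input at this output position is [8 2 4 / 7 5 7 / -2 4 -3]. Elementwise product with the kernel and sum: 8·1 + 7·1 + 5·3 + 4·-1 + -3·1.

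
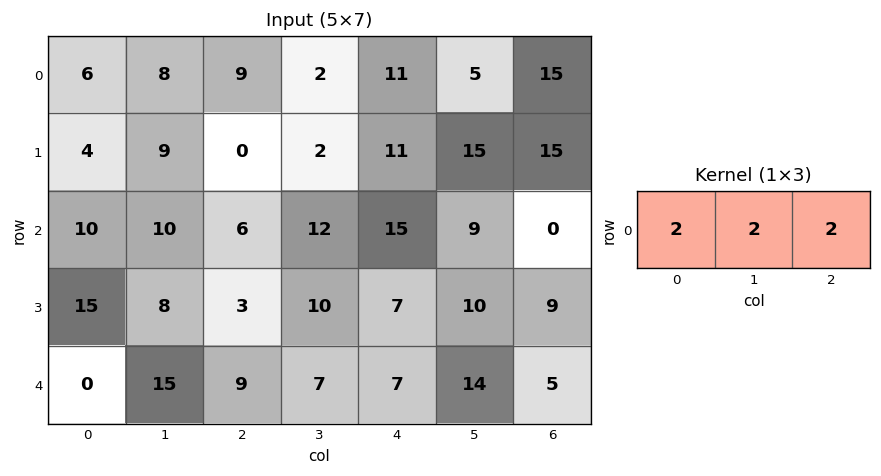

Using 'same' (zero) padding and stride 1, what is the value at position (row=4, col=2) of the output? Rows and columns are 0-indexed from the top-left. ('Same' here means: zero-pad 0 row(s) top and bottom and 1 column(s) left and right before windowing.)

The receptive field on the zero-padded input at this output position is [15 9 7]. Elementwise product with the kernel and sum: 15·2 + 9·2 + 7·2.

62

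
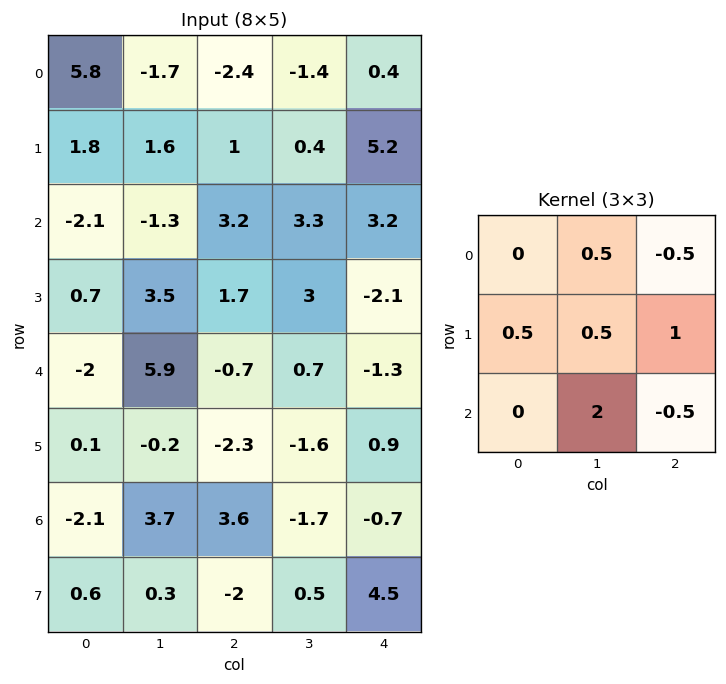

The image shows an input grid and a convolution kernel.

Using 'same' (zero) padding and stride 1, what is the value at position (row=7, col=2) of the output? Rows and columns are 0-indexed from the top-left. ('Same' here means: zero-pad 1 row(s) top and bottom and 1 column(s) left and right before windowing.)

The receptive field on the zero-padded input at this output position is [3.7 3.6 -1.7 / 0.3 -2 0.5 / 0 0 0]. Elementwise product with the kernel and sum: 3.6·0.5 + -1.7·-0.5 + 0.3·0.5 + -2·0.5 + 0.5·1 + 0·2 + 0·-0.5.

2.3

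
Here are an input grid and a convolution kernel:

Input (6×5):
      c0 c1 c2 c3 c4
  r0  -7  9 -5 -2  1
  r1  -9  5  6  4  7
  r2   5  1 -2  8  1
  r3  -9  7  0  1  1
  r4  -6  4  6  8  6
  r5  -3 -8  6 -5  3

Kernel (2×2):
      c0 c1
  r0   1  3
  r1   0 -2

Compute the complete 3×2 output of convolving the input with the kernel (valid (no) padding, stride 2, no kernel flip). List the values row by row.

10 -19
-6 20
22 40

Output[0,0]: The receptive field on the input at this output position is [-7 9 / -9 5]. Elementwise product with the kernel and sum: -7·1 + 9·3 + 5·-2.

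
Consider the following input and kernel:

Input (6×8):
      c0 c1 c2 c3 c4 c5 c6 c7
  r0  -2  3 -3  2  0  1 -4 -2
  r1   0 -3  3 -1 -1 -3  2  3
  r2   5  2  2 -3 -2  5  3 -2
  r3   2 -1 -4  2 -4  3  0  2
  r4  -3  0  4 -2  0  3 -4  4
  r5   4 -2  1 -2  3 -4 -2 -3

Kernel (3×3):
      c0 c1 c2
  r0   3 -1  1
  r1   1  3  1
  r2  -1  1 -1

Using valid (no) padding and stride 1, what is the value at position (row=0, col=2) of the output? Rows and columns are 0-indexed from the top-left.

-15

The receptive field on the input at this output position is [-3 2 0 / 3 -1 -1 / 2 -3 -2]. Elementwise product with the kernel and sum: -3·3 + 2·-1 + 0·1 + 3·1 + -1·3 + -1·1 + 2·-1 + -3·1 + -2·-1.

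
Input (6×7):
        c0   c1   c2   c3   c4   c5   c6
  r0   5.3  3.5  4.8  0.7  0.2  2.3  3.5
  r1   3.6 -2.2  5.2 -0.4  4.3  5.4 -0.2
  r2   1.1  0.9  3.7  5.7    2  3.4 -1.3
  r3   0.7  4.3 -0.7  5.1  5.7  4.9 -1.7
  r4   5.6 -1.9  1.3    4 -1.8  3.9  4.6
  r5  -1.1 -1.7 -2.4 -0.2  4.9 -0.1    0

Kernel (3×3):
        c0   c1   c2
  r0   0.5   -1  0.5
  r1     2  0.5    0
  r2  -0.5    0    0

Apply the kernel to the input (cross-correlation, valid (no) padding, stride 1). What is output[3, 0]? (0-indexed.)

The receptive field on the input at this output position is [0.7 4.3 -0.7 / 5.6 -1.9 1.3 / -1.1 -1.7 -2.4]. Elementwise product with the kernel and sum: 0.7·0.5 + 4.3·-1 + -0.7·0.5 + 5.6·2 + -1.9·0.5 + -1.1·-0.5.

6.5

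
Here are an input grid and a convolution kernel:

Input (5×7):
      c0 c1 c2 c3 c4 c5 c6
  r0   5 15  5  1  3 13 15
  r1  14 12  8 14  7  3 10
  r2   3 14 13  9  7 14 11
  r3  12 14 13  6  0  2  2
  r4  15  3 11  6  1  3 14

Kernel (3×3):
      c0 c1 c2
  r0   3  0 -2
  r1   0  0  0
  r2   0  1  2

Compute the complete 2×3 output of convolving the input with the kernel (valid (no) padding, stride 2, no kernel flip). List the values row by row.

45 32 15
8 33 30

Output[0,0]: The receptive field on the input at this output position is [5 15 5 / 14 12 8 / 3 14 13]. Elementwise product with the kernel and sum: 5·3 + 5·-2 + 14·1 + 13·2.
Output[0,1]: The receptive field on the input at this output position is [5 1 3 / 8 14 7 / 13 9 7]. Elementwise product with the kernel and sum: 5·3 + 3·-2 + 9·1 + 7·2.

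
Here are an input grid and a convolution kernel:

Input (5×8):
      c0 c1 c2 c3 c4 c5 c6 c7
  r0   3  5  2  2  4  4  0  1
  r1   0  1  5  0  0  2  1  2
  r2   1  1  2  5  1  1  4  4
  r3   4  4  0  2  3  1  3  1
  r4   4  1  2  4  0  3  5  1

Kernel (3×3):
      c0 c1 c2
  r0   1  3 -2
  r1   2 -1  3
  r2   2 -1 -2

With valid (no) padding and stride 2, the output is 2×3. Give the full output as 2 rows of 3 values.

Output[0,0]: The receptive field on the input at this output position is [3 5 2 / 0 1 5 / 1 1 2]. Elementwise product with the kernel and sum: 3·1 + 5·3 + 2·-2 + 0·2 + 1·-1 + 5·3 + 1·2 + 1·-1 + 2·-2.

25 7 10
7 22 -3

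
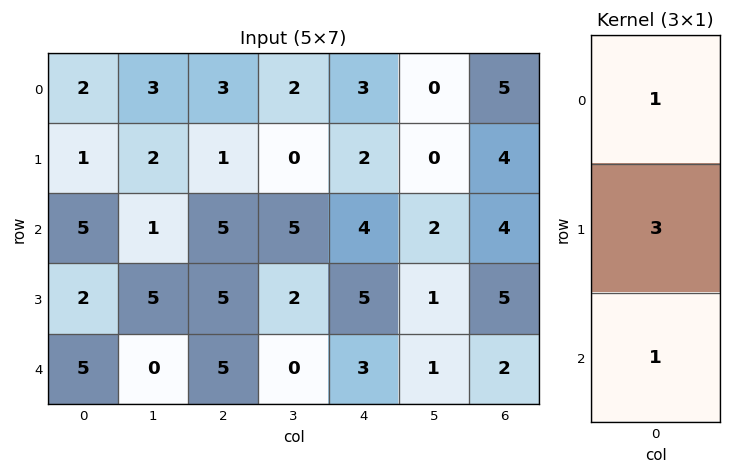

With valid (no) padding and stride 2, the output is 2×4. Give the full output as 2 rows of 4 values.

10 11 13 21
16 25 22 21

Output[0,0]: The receptive field on the input at this output position is [2 / 1 / 5]. Elementwise product with the kernel and sum: 2·1 + 1·3 + 5·1.
Output[0,1]: The receptive field on the input at this output position is [3 / 1 / 5]. Elementwise product with the kernel and sum: 3·1 + 1·3 + 5·1.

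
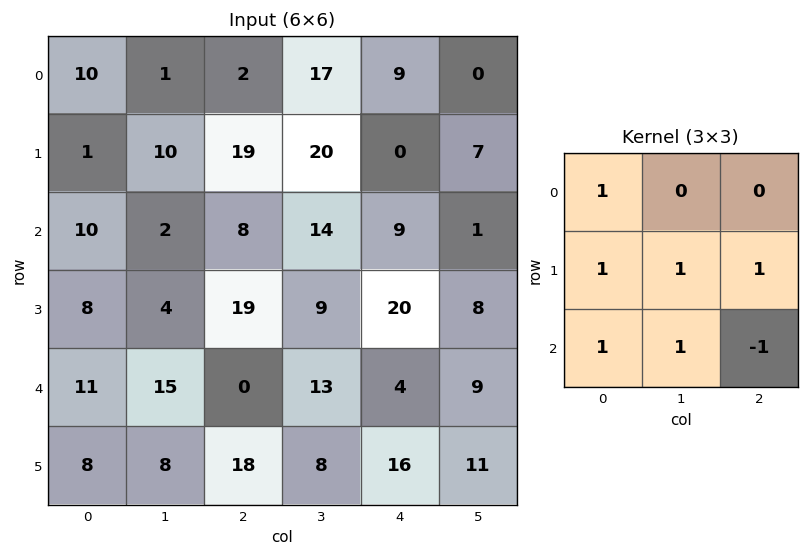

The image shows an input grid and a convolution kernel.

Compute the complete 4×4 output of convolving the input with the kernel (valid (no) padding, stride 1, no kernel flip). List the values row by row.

44 46 54 66
14 48 58 65
67 36 65 59
32 50 46 48

Output[0,0]: The receptive field on the input at this output position is [10 1 2 / 1 10 19 / 10 2 8]. Elementwise product with the kernel and sum: 10·1 + 1·1 + 10·1 + 19·1 + 10·1 + 2·1 + 8·-1.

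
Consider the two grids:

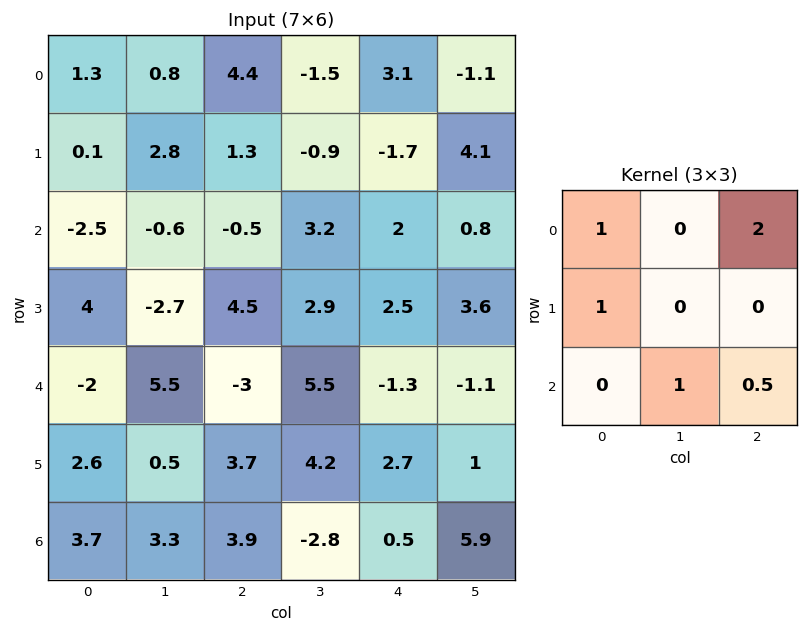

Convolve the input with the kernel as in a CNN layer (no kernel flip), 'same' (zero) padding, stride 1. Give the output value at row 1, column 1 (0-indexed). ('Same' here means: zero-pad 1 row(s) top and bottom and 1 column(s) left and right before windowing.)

The receptive field on the zero-padded input at this output position is [1.3 0.8 4.4 / 0.1 2.8 1.3 / -2.5 -0.6 -0.5]. Elementwise product with the kernel and sum: 1.3·1 + 4.4·2 + 0.1·1 + -0.6·1 + -0.5·0.5.

9.35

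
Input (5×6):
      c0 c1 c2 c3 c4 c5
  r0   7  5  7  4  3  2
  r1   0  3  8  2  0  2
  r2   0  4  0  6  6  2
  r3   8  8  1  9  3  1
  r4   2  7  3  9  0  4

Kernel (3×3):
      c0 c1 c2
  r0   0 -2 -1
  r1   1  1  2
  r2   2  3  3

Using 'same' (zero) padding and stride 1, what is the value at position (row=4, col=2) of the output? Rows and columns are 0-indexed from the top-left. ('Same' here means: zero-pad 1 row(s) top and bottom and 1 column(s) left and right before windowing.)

The receptive field on the zero-padded input at this output position is [8 1 9 / 7 3 9 / 0 0 0]. Elementwise product with the kernel and sum: 1·-2 + 9·-1 + 7·1 + 3·1 + 9·2 + 0·2 + 0·3 + 0·3.

17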